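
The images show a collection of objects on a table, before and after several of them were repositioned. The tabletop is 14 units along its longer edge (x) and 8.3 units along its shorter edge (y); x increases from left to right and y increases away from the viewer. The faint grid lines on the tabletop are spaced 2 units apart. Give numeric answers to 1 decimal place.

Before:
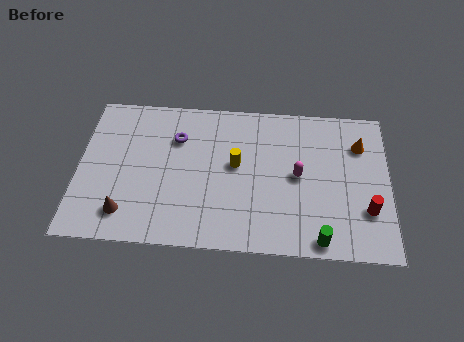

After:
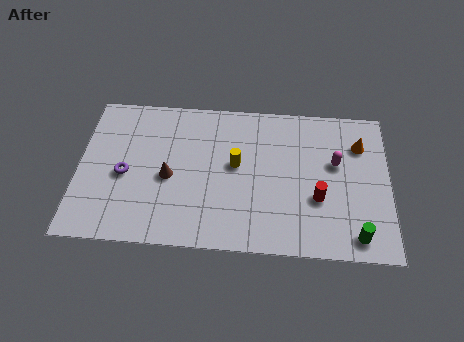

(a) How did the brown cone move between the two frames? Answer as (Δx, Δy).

(1.9, 2.1)

The brown cone started near (2.2, 1.6) and ended near (4.1, 3.7).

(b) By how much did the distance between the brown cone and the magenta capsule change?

-0.5

They were about 8.1 units apart before and 7.6 after — 0.5 units closer together.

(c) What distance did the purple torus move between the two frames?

3.2

The purple torus moved from about (4.4, 5.9) to (2.1, 3.7), a distance of √(2.3² + 2.2²) ≈ 3.2.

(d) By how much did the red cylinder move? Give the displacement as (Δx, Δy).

(-2.2, 0.5)

The red cylinder started near (13.0, 2.5) and ended near (10.8, 3.0).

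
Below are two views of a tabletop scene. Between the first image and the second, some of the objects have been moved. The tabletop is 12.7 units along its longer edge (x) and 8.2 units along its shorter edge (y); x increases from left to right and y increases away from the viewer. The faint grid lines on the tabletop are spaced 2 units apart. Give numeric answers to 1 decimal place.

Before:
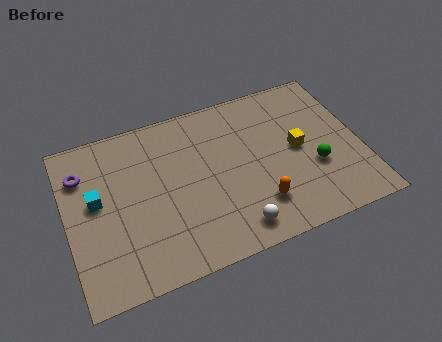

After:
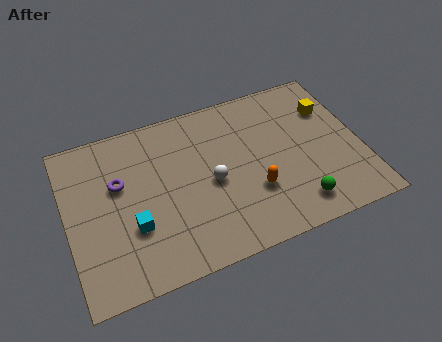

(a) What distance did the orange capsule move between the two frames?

0.7

The orange capsule was near (8.0, 2.0) before and (7.9, 2.7) after, so it travelled √(0.1² + 0.7²) ≈ 0.7 units.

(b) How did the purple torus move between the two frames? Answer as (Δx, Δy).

(1.5, -1.0)

From the two frames, the purple torus sits at roughly (0.8, 6.1) before and (2.3, 5.1) after.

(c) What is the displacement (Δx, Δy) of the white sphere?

(-0.7, 2.6)

From the two frames, the white sphere sits at roughly (6.9, 1.2) before and (6.2, 3.8) after.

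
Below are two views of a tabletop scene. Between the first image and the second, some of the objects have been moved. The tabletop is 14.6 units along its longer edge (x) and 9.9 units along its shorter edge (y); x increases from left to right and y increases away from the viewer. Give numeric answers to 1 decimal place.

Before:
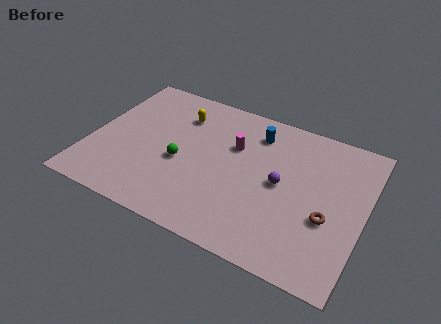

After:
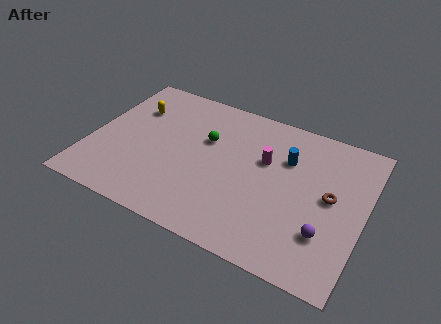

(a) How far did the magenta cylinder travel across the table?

1.7

The magenta cylinder was near (7.5, 6.5) before and (9.2, 6.2) after, so it travelled √(1.7² + 0.3²) ≈ 1.7 units.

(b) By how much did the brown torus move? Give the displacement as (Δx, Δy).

(0.0, 1.4)

The brown torus started near (12.8, 3.8) and ended near (12.8, 5.2).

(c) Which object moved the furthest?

the purple sphere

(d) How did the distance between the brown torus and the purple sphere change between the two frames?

-0.5

Before: roughly 2.9 units apart; after: 2.4. That's 0.5 units closer together.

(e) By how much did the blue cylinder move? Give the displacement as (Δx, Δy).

(1.8, -1.1)

From the two frames, the blue cylinder sits at roughly (8.5, 7.9) before and (10.3, 6.8) after.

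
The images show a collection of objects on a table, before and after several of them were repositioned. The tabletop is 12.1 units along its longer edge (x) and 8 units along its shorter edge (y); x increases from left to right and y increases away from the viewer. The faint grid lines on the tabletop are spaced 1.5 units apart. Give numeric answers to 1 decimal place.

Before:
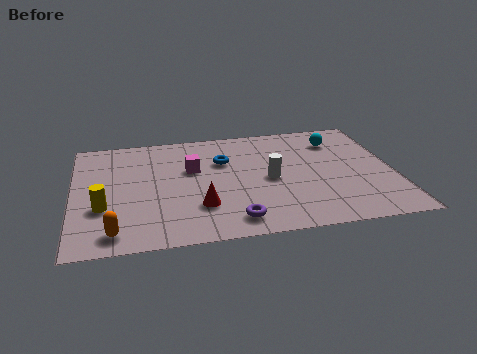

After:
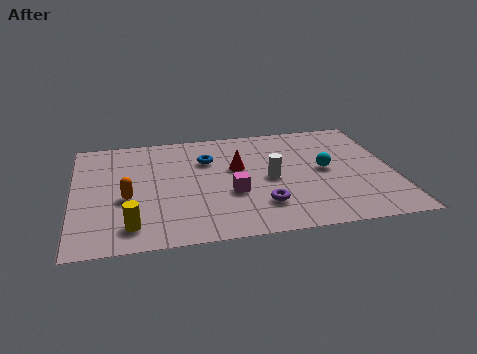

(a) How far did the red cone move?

2.9

From (4.7, 2.3) to (6.2, 4.8), the red cone covered √(1.5² + 2.5²) ≈ 2.9 units.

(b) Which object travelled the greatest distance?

the red cone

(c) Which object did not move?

the white cylinder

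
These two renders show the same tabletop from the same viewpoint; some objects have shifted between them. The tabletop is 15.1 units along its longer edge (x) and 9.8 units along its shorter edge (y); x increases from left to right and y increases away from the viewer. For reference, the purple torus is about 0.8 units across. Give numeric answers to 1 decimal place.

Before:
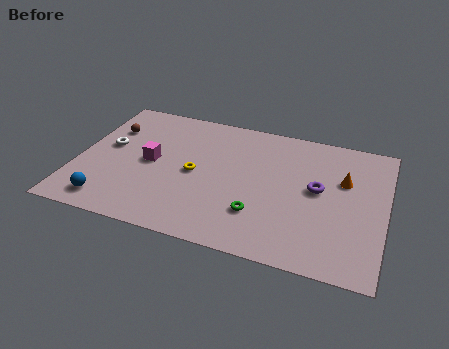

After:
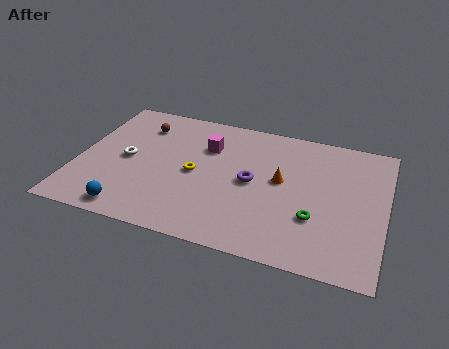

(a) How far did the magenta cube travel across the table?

3.3

From (3.6, 4.9) to (6.2, 6.9), the magenta cube covered √(2.6² + 2.0²) ≈ 3.3 units.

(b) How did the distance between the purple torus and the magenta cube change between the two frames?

-5.1

They were about 8.2 units apart before and 3.1 after — 5.1 units closer together.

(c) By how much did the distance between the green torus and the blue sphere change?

+1.7

Before: roughly 7.3 units apart; after: 9.0. That's 1.7 units further apart.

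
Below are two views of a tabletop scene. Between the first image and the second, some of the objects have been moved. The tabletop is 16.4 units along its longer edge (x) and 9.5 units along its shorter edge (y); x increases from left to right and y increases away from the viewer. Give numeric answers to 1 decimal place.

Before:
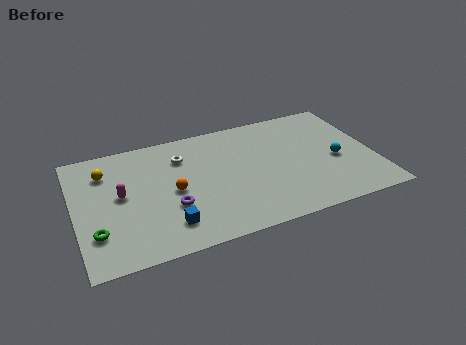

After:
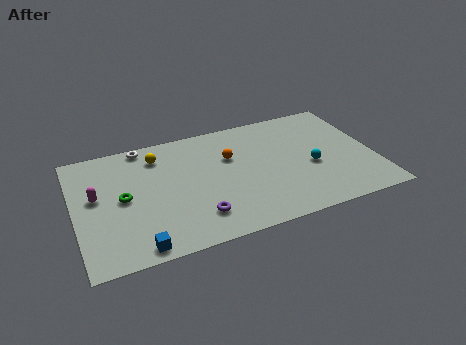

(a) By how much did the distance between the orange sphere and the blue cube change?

+5.1

Before: roughly 2.5 units apart; after: 7.6. That's 5.1 units further apart.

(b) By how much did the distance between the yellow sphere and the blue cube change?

+0.9

They were about 6.0 units apart before and 6.9 after — 0.9 units further apart.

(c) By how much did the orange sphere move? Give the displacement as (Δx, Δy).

(3.3, 1.7)

From the two frames, the orange sphere sits at roughly (5.3, 4.5) before and (8.6, 6.2) after.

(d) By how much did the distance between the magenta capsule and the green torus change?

-1.4

Before: roughly 2.9 units apart; after: 1.5. That's 1.4 units closer together.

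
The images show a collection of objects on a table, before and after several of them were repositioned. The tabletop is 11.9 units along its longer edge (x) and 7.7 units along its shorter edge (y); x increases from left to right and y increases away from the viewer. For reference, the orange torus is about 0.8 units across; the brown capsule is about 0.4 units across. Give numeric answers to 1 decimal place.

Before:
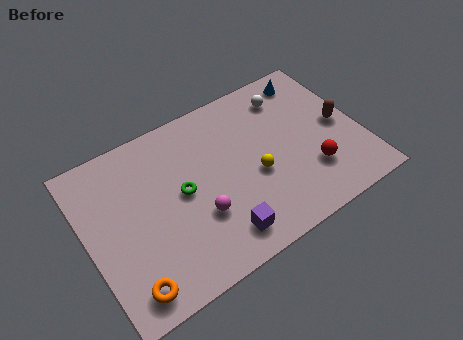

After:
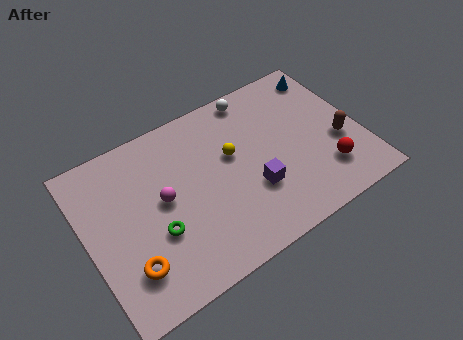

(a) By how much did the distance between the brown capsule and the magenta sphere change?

+1.1

They were about 6.6 units apart before and 7.7 after — 1.1 units further apart.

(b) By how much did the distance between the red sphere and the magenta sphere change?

+2.2

Before: roughly 4.9 units apart; after: 7.1. That's 2.2 units further apart.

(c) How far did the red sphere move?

0.7

The red sphere was near (9.5, 2.2) before and (10.1, 1.9) after, so it travelled √(0.6² + 0.3²) ≈ 0.7 units.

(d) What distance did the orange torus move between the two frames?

0.8

The orange torus was near (1.3, 1.1) before and (1.5, 1.9) after, so it travelled √(0.2² + 0.8²) ≈ 0.8 units.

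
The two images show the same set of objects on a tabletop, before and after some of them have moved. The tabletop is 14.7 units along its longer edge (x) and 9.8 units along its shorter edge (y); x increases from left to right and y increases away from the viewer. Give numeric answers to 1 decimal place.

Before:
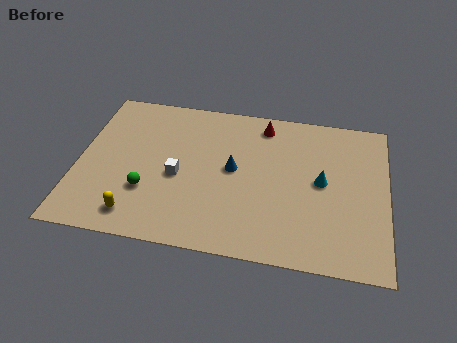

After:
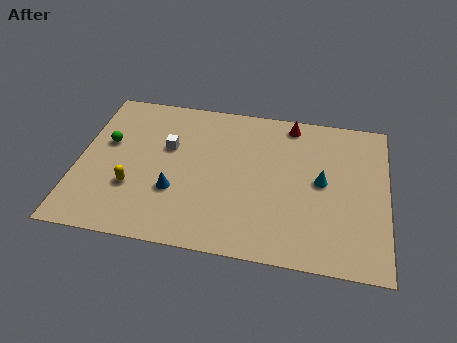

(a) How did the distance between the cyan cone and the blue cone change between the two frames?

+2.9

The distance was about 4.2 in the first image and 7.1 in the second, so they moved 2.9 units further apart.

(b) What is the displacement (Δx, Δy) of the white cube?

(-0.6, 1.8)

The white cube was at about (4.8, 4.3) and moved to about (4.2, 6.1).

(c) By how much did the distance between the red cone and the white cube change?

+0.7

The distance was about 5.7 in the first image and 6.4 in the second, so they moved 0.7 units further apart.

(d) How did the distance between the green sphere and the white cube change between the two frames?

+1.1

Before: roughly 1.8 units apart; after: 2.9. That's 1.1 units further apart.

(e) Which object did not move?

the cyan cone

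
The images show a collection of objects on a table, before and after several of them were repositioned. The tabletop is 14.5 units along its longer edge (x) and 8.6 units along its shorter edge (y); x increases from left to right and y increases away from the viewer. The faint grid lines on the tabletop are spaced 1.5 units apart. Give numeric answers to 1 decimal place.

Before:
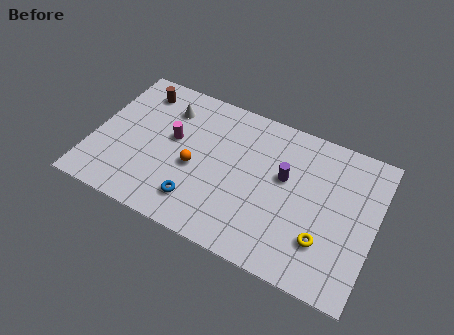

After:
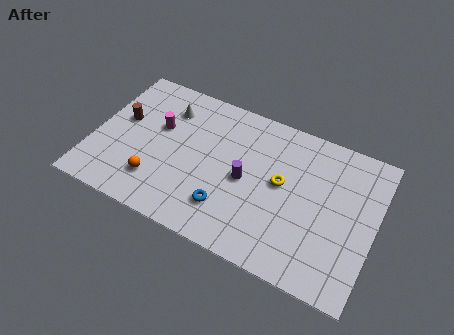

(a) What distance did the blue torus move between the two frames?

1.5

The blue torus moved from about (5.7, 1.8) to (7.2, 2.1), a distance of √(1.5² + 0.3²) ≈ 1.5.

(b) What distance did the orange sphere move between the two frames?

2.4

The orange sphere moved from about (5.3, 3.7) to (3.5, 2.1), a distance of √(1.8² + 1.6²) ≈ 2.4.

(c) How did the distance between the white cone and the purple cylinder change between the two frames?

-1.4

They were about 6.5 units apart before and 5.1 after — 1.4 units closer together.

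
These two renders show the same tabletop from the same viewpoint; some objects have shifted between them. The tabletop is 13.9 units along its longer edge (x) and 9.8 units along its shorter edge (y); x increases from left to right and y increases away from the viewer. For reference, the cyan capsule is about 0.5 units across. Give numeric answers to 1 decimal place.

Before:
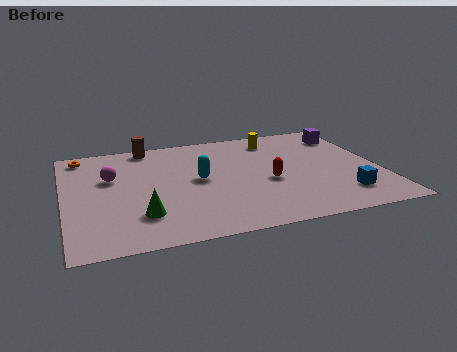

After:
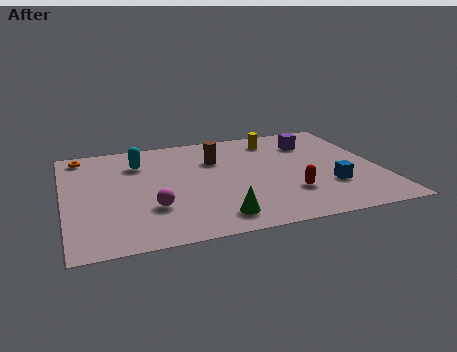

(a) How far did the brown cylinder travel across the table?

3.6

The brown cylinder was near (3.9, 8.9) before and (6.8, 6.8) after, so it travelled √(2.9² + 2.1²) ≈ 3.6 units.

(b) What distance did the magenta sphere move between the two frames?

3.6

From (2.1, 6.2) to (3.7, 3.0), the magenta sphere covered √(1.6² + 3.2²) ≈ 3.6 units.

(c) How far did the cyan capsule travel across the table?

3.3

The cyan capsule was near (5.9, 5.1) before and (3.4, 7.3) after, so it travelled √(2.5² + 2.2²) ≈ 3.3 units.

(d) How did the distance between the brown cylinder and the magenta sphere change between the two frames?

+1.7

Before: roughly 3.2 units apart; after: 4.9. That's 1.7 units further apart.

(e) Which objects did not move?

the yellow cylinder and the orange torus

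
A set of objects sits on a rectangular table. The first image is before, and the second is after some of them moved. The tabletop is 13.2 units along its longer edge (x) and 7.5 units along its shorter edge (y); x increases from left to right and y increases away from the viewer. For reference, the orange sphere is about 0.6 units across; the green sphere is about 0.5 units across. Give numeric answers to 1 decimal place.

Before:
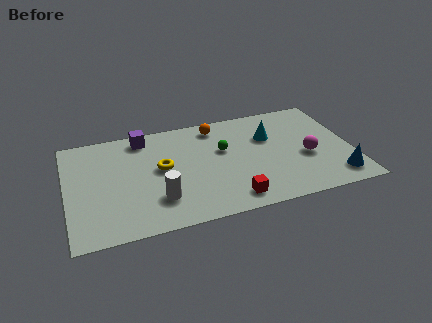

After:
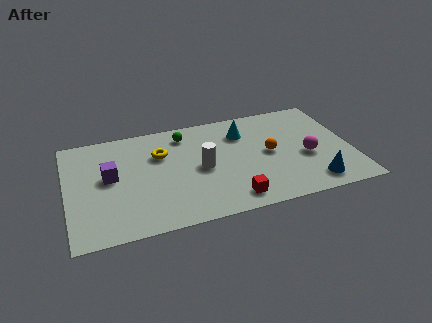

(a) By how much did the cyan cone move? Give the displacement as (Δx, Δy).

(-1.2, 0.6)

The cyan cone was at about (9.5, 5.0) and moved to about (8.3, 5.6).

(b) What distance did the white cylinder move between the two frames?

2.6

The white cylinder moved from about (4.1, 2.0) to (6.2, 3.6), a distance of √(2.1² + 1.6²) ≈ 2.6.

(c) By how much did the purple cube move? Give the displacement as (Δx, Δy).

(-1.7, -2.4)

The purple cube started near (3.7, 6.5) and ended near (2.0, 4.1).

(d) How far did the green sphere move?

2.3

The green sphere was near (7.3, 4.6) before and (5.6, 6.2) after, so it travelled √(1.7² + 1.6²) ≈ 2.3 units.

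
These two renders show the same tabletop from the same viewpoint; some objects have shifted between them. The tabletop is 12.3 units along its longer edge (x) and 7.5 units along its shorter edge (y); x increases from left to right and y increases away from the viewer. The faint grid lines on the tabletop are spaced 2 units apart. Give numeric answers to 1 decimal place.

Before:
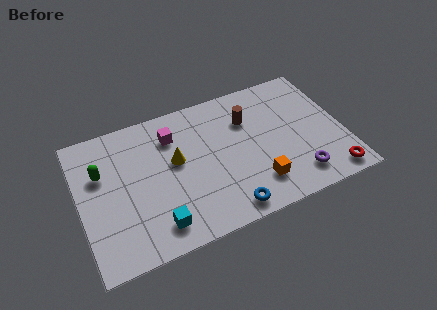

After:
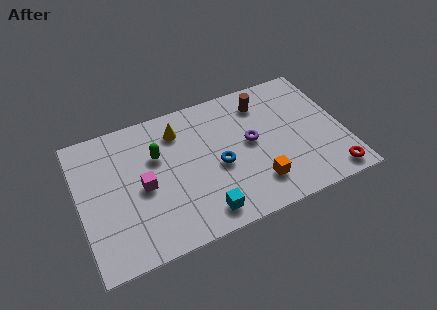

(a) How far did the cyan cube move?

2.1

From (3.3, 1.3) to (5.4, 1.1), the cyan cube covered √(2.1² + 0.2²) ≈ 2.1 units.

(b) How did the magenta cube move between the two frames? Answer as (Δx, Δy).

(-1.6, -2.2)

The magenta cube started near (4.5, 5.7) and ended near (2.9, 3.5).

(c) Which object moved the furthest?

the purple torus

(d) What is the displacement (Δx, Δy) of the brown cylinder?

(0.8, 0.7)

From the two frames, the brown cylinder sits at roughly (8.0, 5.3) before and (8.8, 6.0) after.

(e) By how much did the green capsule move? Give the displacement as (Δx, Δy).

(2.6, 0.0)

The green capsule was at about (1.1, 4.9) and moved to about (3.7, 4.9).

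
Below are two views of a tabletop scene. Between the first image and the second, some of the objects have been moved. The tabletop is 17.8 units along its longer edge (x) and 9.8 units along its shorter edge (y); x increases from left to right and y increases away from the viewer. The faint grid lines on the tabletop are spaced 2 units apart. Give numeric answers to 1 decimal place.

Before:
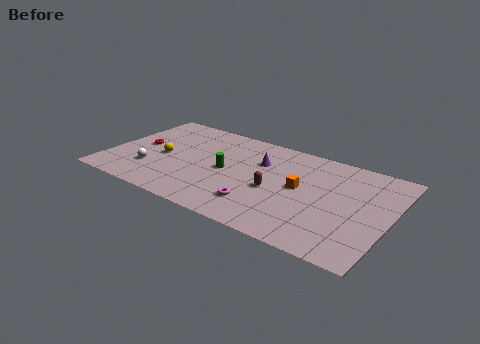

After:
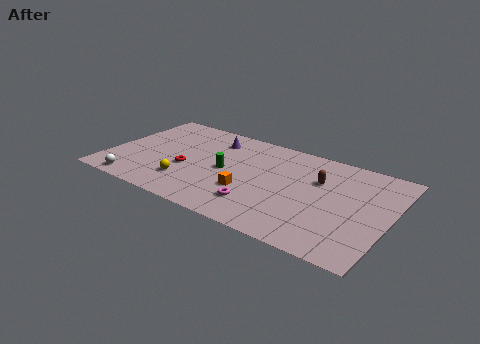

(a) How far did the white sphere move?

1.9

From (2.9, 2.8) to (2.2, 1.0), the white sphere covered √(0.7² + 1.8²) ≈ 1.9 units.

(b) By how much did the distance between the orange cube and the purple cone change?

+2.2

The distance was about 3.2 in the first image and 5.4 in the second, so they moved 2.2 units further apart.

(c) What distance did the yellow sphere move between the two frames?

2.8

From (3.4, 4.5) to (5.3, 2.5), the yellow sphere covered √(1.9² + 2.0²) ≈ 2.8 units.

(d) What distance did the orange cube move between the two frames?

3.6

The orange cube was near (12.2, 5.2) before and (9.2, 3.3) after, so it travelled √(3.0² + 1.9²) ≈ 3.6 units.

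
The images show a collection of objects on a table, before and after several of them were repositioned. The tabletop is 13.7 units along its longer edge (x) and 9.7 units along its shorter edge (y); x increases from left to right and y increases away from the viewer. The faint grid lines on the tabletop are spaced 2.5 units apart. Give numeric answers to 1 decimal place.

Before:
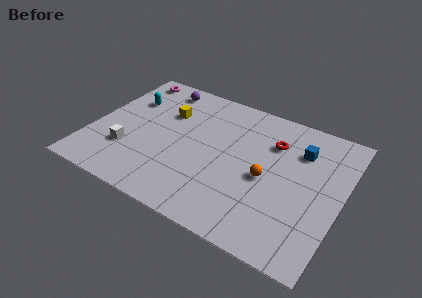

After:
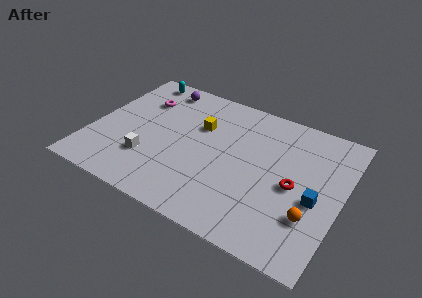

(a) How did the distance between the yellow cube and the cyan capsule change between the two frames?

+2.3

They were about 2.2 units apart before and 4.5 after — 2.3 units further apart.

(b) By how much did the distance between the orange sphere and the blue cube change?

-1.9

The distance was about 3.1 in the first image and 1.2 in the second, so they moved 1.9 units closer together.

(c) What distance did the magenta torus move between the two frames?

1.9

The magenta torus was near (1.3, 8.6) before and (2.3, 7.0) after, so it travelled √(1.0² + 1.6²) ≈ 1.9 units.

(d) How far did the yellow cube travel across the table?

1.9

The yellow cube moved from about (3.8, 6.6) to (5.7, 6.4), a distance of √(1.9² + 0.2²) ≈ 1.9.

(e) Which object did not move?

the purple sphere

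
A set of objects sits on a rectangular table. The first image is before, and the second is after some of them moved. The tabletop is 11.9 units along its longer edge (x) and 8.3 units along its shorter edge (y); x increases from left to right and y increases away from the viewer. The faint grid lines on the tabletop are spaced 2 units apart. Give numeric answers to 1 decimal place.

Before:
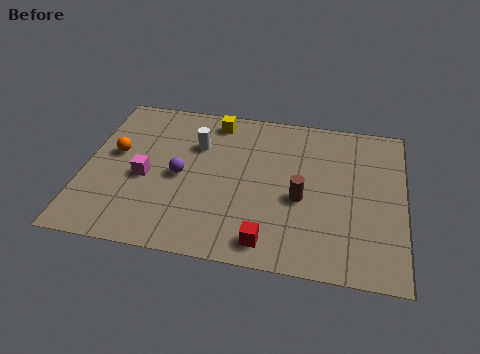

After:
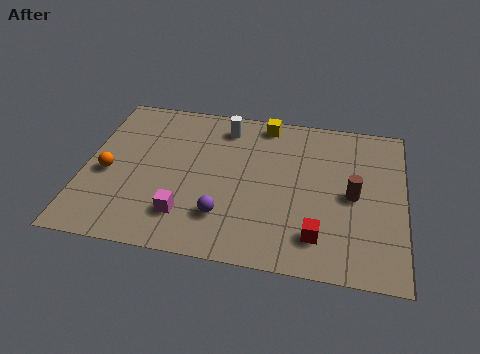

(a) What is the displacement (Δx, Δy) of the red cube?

(1.8, 0.6)

From the two frames, the red cube sits at roughly (7.0, 1.1) before and (8.8, 1.7) after.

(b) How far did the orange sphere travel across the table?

1.1

From (1.1, 4.7) to (0.9, 3.6), the orange sphere covered √(0.2² + 1.1²) ≈ 1.1 units.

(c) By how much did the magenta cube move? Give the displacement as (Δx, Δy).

(1.6, -1.7)

The magenta cube started near (2.3, 3.6) and ended near (3.9, 1.9).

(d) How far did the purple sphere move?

2.5

The purple sphere was near (3.6, 3.9) before and (5.3, 2.1) after, so it travelled √(1.7² + 1.8²) ≈ 2.5 units.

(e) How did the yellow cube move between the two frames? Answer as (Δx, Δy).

(1.9, 0.2)

From the two frames, the yellow cube sits at roughly (4.7, 7.2) before and (6.6, 7.4) after.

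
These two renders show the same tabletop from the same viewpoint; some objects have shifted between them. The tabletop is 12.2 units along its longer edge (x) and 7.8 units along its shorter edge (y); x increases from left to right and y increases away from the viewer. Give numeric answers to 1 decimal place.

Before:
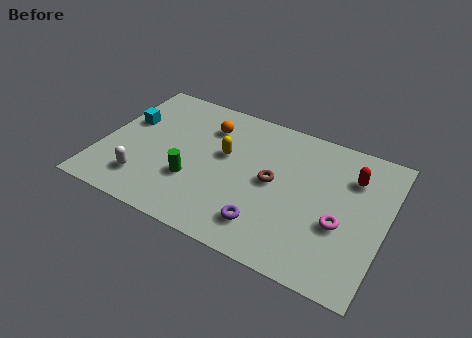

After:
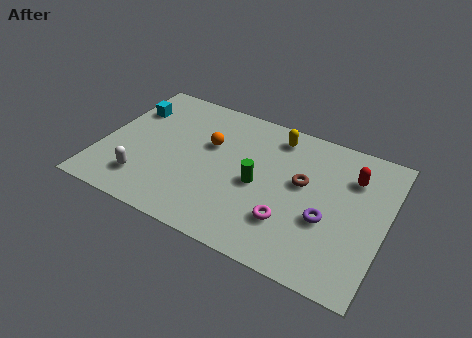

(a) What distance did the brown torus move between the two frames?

1.3

From (7.4, 4.0) to (8.6, 4.5), the brown torus covered √(1.2² + 0.5²) ≈ 1.3 units.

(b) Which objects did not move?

the white capsule and the red capsule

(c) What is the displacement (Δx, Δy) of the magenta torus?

(-2.1, -0.8)

The magenta torus was at about (10.4, 3.0) and moved to about (8.3, 2.2).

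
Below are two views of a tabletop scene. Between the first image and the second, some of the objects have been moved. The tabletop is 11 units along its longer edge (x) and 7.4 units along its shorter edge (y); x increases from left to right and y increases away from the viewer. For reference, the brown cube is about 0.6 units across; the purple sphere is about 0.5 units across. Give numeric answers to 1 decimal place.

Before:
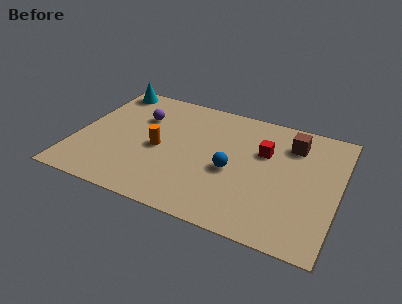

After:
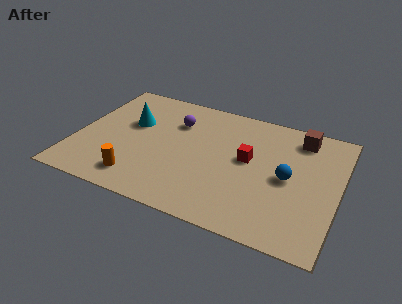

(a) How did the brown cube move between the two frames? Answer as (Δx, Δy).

(0.3, 0.5)

From the two frames, the brown cube sits at roughly (8.9, 5.7) before and (9.2, 6.2) after.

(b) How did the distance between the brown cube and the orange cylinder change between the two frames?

+2.1

Before: roughly 5.9 units apart; after: 8.0. That's 2.1 units further apart.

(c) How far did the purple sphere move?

1.5

From (2.5, 5.1) to (4.0, 5.3), the purple sphere covered √(1.5² + 0.2²) ≈ 1.5 units.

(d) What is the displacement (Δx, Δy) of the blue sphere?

(2.3, 0.4)

The blue sphere started near (6.6, 3.2) and ended near (8.9, 3.6).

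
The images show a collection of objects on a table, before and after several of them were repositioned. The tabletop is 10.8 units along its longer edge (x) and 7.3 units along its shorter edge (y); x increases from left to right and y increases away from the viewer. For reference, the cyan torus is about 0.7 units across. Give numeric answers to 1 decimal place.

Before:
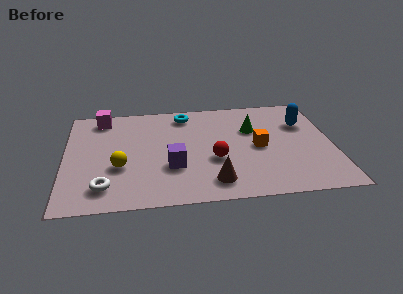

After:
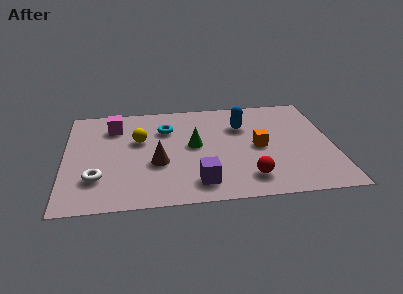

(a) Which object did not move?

the orange cube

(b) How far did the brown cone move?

2.7

The brown cone moved from about (5.9, 1.3) to (3.7, 2.8), a distance of √(2.2² + 1.5²) ≈ 2.7.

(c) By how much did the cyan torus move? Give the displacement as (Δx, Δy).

(-0.8, -1.0)

The cyan torus started near (4.9, 6.2) and ended near (4.1, 5.2).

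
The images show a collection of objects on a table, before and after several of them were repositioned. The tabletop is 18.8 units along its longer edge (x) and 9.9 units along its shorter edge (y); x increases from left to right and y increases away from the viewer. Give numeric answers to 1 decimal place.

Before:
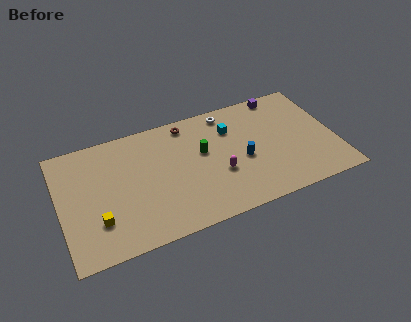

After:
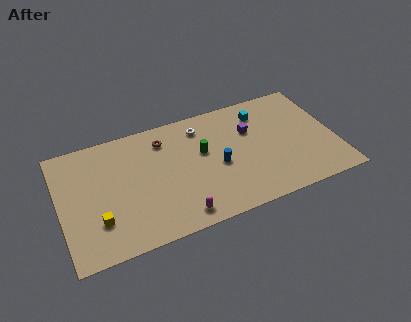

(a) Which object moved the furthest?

the magenta capsule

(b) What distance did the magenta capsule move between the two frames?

3.8

The magenta capsule was near (10.7, 3.7) before and (7.7, 1.3) after, so it travelled √(3.0² + 2.4²) ≈ 3.8 units.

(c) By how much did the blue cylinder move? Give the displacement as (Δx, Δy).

(-1.7, 0.1)

The blue cylinder was at about (12.4, 4.3) and moved to about (10.7, 4.4).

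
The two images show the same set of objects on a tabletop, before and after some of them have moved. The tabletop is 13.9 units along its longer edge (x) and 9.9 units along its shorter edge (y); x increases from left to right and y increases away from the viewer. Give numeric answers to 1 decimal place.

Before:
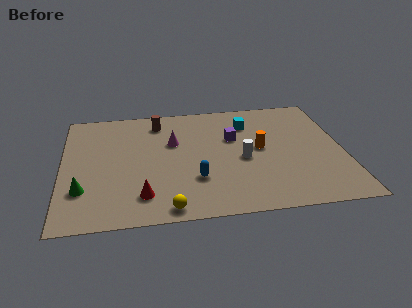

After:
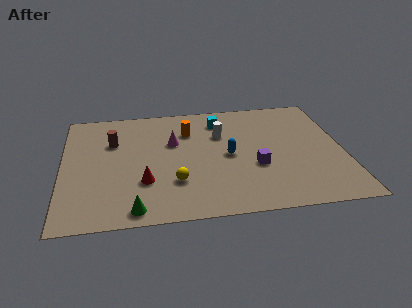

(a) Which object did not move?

the magenta cone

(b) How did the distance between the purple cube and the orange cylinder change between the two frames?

+3.0

They were about 1.7 units apart before and 4.7 after — 3.0 units further apart.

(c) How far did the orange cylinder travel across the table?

4.0

From (9.8, 5.2) to (6.3, 7.2), the orange cylinder covered √(3.5² + 2.0²) ≈ 4.0 units.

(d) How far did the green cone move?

3.1

The green cone moved from about (1.0, 2.8) to (3.5, 1.0), a distance of √(2.5² + 1.8²) ≈ 3.1.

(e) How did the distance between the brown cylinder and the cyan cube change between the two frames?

+1.0

The distance was about 4.6 in the first image and 5.6 in the second, so they moved 1.0 units further apart.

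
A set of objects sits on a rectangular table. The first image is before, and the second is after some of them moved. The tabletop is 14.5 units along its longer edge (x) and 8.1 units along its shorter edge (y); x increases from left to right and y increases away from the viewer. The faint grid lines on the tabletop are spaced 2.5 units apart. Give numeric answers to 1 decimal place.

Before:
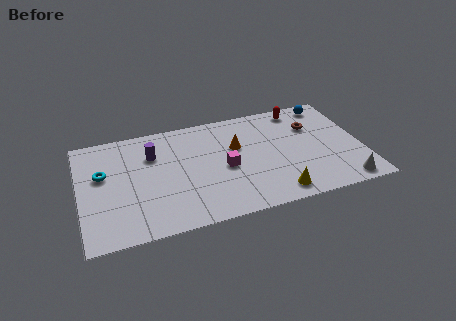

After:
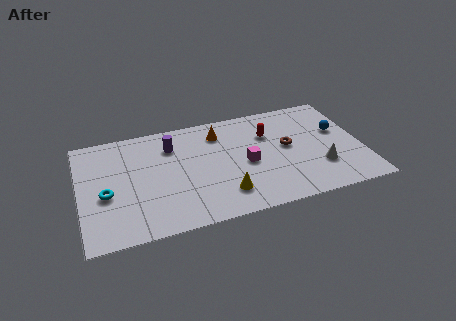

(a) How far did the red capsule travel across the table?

2.3

The red capsule was near (11.6, 7.1) before and (9.8, 5.6) after, so it travelled √(1.8² + 1.5²) ≈ 2.3 units.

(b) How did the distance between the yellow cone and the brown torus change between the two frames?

-0.7

The distance was about 5.1 in the first image and 4.4 in the second, so they moved 0.7 units closer together.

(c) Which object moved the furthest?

the yellow cone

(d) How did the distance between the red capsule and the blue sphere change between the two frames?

+2.2

The distance was about 1.5 in the first image and 3.7 in the second, so they moved 2.2 units further apart.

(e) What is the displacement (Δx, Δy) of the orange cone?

(-0.8, 1.3)

From the two frames, the orange cone sits at roughly (8.1, 5.1) before and (7.3, 6.4) after.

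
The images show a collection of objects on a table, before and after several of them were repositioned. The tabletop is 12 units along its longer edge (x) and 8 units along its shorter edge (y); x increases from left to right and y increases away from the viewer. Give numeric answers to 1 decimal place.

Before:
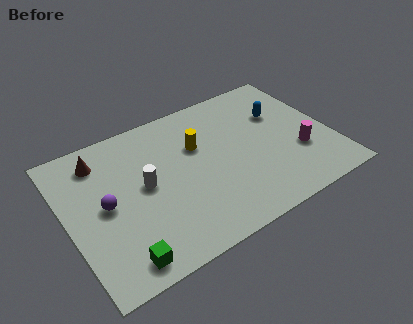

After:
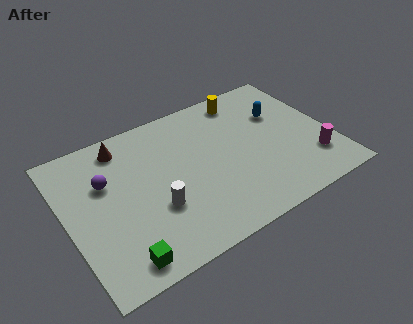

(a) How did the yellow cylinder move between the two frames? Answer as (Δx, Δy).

(2.5, 1.7)

From the two frames, the yellow cylinder sits at roughly (6.1, 5.2) before and (8.6, 6.9) after.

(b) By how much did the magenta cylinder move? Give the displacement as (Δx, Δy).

(0.5, -0.7)

From the two frames, the magenta cylinder sits at roughly (10.4, 2.7) before and (10.9, 2.0) after.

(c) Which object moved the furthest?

the yellow cylinder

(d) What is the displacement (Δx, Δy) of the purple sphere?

(0.2, 1.2)

The purple sphere was at about (1.7, 4.0) and moved to about (1.9, 5.2).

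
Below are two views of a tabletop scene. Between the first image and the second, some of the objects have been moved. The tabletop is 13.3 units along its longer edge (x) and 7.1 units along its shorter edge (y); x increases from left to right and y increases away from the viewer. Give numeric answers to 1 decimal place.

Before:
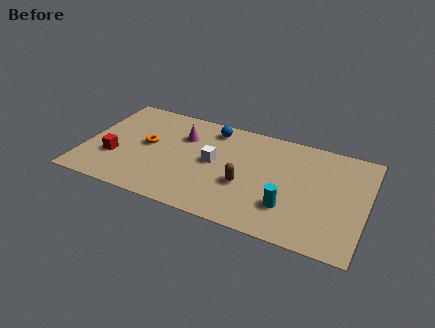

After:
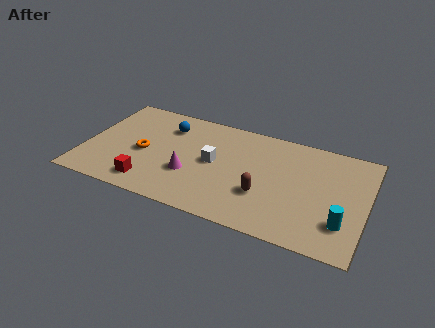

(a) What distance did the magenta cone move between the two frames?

2.6

From (4.5, 5.0) to (5.1, 2.5), the magenta cone covered √(0.6² + 2.5²) ≈ 2.6 units.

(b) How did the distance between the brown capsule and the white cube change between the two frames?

+0.9

They were about 1.9 units apart before and 2.8 after — 0.9 units further apart.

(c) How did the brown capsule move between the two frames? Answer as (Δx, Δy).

(0.9, -0.3)

The brown capsule started near (7.7, 2.7) and ended near (8.6, 2.4).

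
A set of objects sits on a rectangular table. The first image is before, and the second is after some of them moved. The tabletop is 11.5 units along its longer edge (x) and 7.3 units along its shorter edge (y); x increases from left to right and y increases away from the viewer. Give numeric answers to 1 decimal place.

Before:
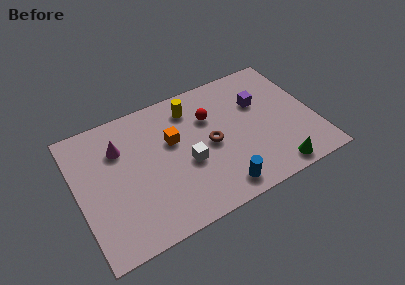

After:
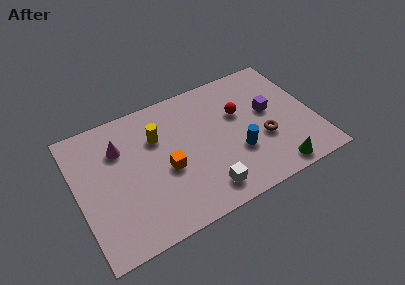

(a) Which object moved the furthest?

the brown torus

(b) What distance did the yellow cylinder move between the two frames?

2.0

The yellow cylinder moved from about (5.8, 5.9) to (4.0, 5.0), a distance of √(1.8² + 0.9²) ≈ 2.0.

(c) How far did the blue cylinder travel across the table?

1.9

The blue cylinder moved from about (6.5, 1.0) to (7.6, 2.5), a distance of √(1.1² + 1.5²) ≈ 1.9.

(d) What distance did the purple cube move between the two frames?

0.8

From (9.0, 4.8) to (9.4, 4.1), the purple cube covered √(0.4² + 0.7²) ≈ 0.8 units.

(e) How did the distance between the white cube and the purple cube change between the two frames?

+0.4

The distance was about 4.2 in the first image and 4.6 in the second, so they moved 0.4 units further apart.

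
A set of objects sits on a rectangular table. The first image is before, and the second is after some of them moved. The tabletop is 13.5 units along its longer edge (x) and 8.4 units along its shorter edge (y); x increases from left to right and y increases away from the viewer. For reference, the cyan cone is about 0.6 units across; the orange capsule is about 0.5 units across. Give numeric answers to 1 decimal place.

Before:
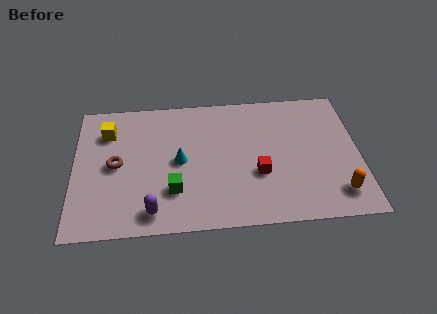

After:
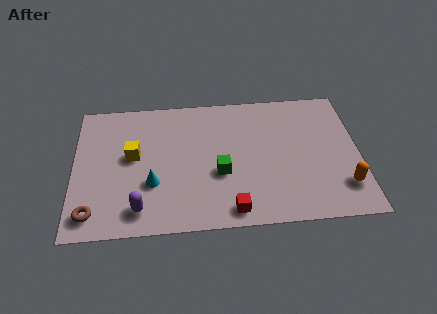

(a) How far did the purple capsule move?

0.6

The purple capsule moved from about (3.7, 1.2) to (3.1, 1.4), a distance of √(0.6² + 0.2²) ≈ 0.6.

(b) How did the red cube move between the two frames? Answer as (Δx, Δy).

(-1.3, -2.1)

From the two frames, the red cube sits at roughly (8.7, 3.1) before and (7.4, 1.0) after.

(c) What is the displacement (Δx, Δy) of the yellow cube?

(1.2, -1.6)

From the two frames, the yellow cube sits at roughly (1.6, 6.3) before and (2.8, 4.7) after.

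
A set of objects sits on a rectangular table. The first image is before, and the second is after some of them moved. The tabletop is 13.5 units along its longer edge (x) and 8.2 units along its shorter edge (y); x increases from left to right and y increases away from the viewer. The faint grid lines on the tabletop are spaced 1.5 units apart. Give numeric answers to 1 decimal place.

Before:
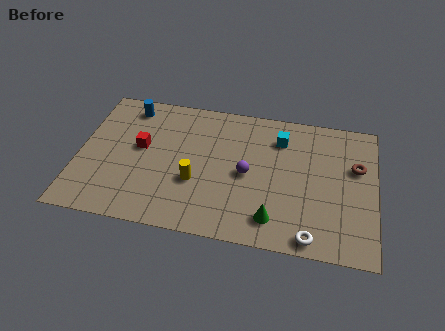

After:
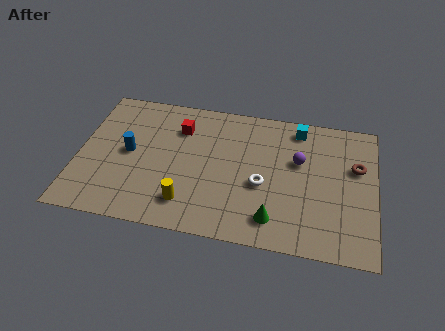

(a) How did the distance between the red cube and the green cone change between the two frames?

-0.5

They were about 6.9 units apart before and 6.4 after — 0.5 units closer together.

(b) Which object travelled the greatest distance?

the white torus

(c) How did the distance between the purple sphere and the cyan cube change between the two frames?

-0.8

The distance was about 2.8 in the first image and 2.0 in the second, so they moved 0.8 units closer together.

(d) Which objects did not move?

the green cone and the brown torus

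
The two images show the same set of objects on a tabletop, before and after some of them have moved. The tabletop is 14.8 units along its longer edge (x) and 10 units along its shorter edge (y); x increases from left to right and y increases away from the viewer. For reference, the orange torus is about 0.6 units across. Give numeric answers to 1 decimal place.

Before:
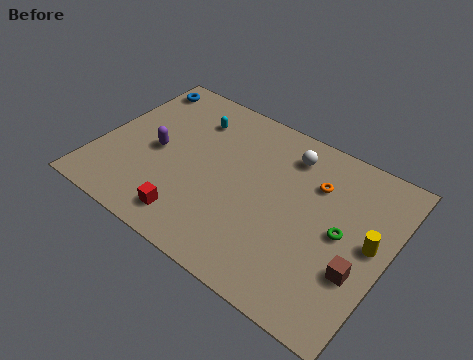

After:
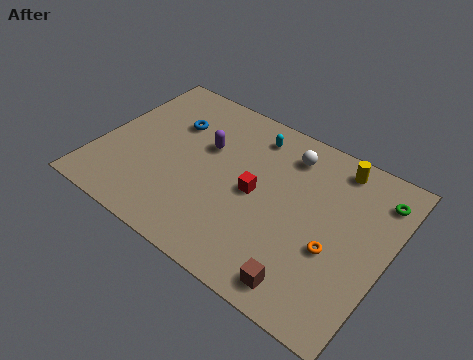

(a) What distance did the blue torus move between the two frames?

2.9

The blue torus was near (1.0, 8.6) before and (3.3, 6.9) after, so it travelled √(2.3² + 1.7²) ≈ 2.9 units.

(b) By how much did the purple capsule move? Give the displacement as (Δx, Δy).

(2.3, 1.6)

The purple capsule was at about (2.9, 4.7) and moved to about (5.2, 6.3).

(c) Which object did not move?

the white sphere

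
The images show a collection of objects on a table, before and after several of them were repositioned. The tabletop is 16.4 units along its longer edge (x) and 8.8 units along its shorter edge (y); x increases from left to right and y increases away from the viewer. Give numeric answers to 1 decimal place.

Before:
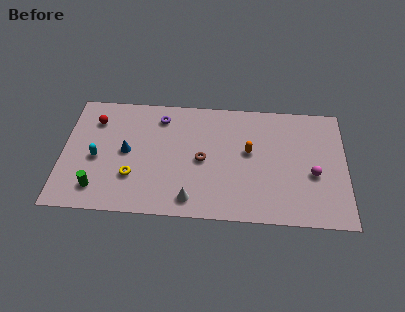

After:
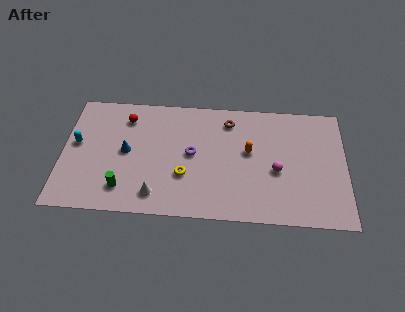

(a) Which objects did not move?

the blue cone and the orange capsule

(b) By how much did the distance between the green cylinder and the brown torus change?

+1.6

They were about 6.5 units apart before and 8.1 after — 1.6 units further apart.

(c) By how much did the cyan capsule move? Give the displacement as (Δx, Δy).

(-1.2, 1.0)

The cyan capsule was at about (2.0, 3.9) and moved to about (0.8, 4.9).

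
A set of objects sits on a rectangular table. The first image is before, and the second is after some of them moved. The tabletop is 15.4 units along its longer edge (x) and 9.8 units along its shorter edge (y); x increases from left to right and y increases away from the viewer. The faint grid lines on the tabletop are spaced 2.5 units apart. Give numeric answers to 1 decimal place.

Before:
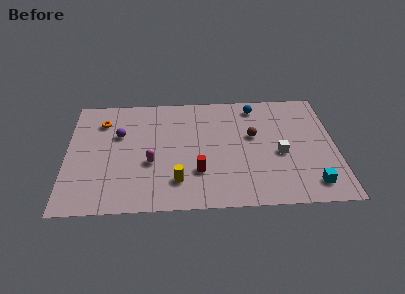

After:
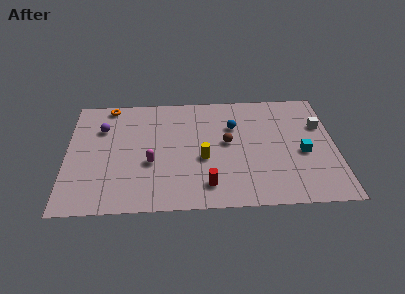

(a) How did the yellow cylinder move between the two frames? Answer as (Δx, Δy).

(1.5, 1.8)

From the two frames, the yellow cylinder sits at roughly (6.3, 2.2) before and (7.8, 4.0) after.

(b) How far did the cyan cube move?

2.6

The cyan cube was near (13.9, 1.6) before and (13.5, 4.2) after, so it travelled √(0.4² + 2.6²) ≈ 2.6 units.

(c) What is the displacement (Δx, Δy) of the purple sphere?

(-1.0, 0.6)

From the two frames, the purple sphere sits at roughly (3.0, 6.3) before and (2.0, 6.9) after.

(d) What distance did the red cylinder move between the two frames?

1.2

From (7.5, 2.9) to (8.0, 1.8), the red cylinder covered √(0.5² + 1.1²) ≈ 1.2 units.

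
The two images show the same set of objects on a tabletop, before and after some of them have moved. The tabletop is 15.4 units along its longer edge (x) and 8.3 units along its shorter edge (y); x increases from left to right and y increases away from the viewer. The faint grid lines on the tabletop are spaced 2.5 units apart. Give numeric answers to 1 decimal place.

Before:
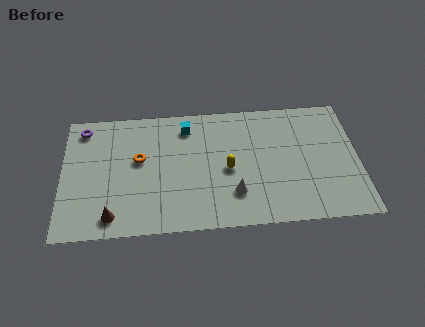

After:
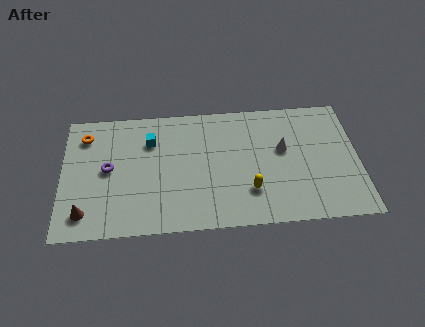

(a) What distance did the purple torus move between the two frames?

3.1

The purple torus moved from about (1.1, 7.1) to (2.4, 4.3), a distance of √(1.3² + 2.8²) ≈ 3.1.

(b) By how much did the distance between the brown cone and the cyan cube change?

-1.2

Before: roughly 6.8 units apart; after: 5.6. That's 1.2 units closer together.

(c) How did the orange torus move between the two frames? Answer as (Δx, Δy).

(-2.8, 1.8)

The orange torus was at about (4.0, 4.8) and moved to about (1.2, 6.6).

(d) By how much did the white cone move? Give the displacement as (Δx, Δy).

(2.6, 2.7)

The white cone started near (8.9, 2.2) and ended near (11.5, 4.9).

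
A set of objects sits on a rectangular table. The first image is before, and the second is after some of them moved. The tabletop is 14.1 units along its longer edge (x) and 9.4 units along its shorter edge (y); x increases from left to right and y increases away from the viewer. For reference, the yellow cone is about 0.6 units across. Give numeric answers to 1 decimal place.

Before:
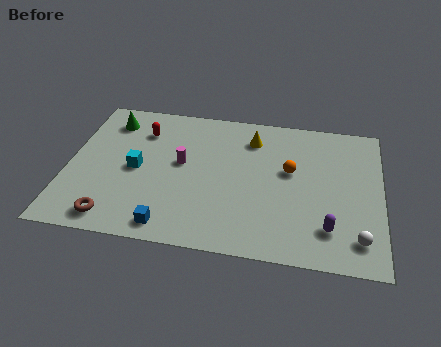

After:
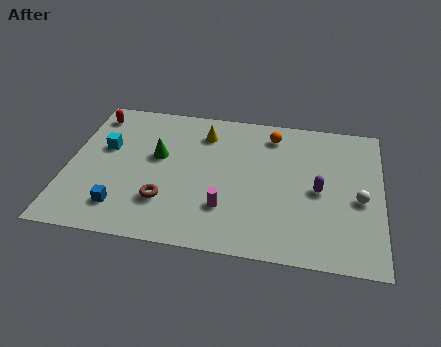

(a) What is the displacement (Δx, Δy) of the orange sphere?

(-0.9, 2.3)

From the two frames, the orange sphere sits at roughly (10.0, 5.5) before and (9.1, 7.8) after.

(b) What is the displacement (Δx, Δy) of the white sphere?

(0.0, 2.4)

The white sphere was at about (13.1, 1.7) and moved to about (13.1, 4.1).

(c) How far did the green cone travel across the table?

3.1

From (1.7, 7.6) to (4.0, 5.5), the green cone covered √(2.3² + 2.1²) ≈ 3.1 units.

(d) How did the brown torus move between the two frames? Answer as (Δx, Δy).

(2.2, 1.4)

The brown torus was at about (2.3, 1.2) and moved to about (4.5, 2.6).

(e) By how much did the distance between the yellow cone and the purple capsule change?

-0.3

They were about 6.4 units apart before and 6.1 after — 0.3 units closer together.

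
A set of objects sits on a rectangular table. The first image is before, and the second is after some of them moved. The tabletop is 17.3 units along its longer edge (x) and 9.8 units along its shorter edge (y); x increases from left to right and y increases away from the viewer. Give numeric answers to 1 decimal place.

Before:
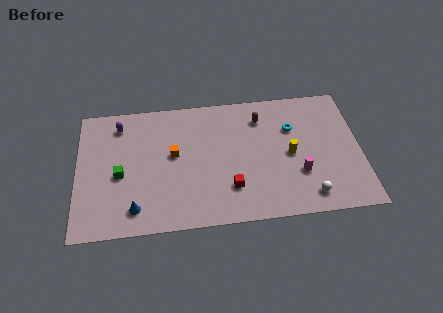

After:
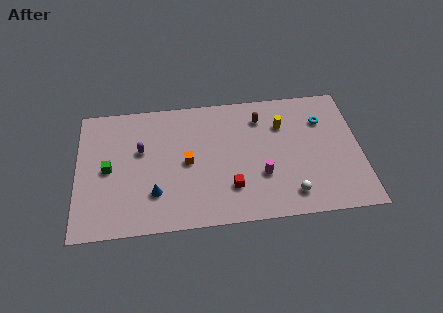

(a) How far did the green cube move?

0.9

From (2.6, 4.3) to (1.9, 4.8), the green cube covered √(0.7² + 0.5²) ≈ 0.9 units.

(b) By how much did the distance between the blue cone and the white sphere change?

-2.2

Before: roughly 10.5 units apart; after: 8.3. That's 2.2 units closer together.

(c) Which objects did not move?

the red cube and the brown capsule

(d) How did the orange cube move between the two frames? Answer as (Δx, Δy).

(0.8, -0.7)

The orange cube was at about (5.9, 5.5) and moved to about (6.7, 4.8).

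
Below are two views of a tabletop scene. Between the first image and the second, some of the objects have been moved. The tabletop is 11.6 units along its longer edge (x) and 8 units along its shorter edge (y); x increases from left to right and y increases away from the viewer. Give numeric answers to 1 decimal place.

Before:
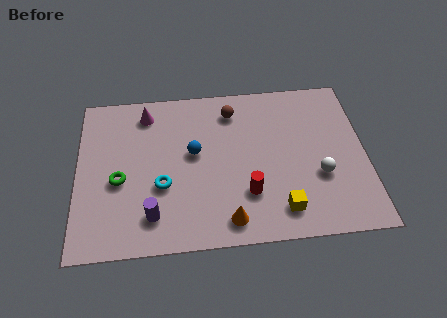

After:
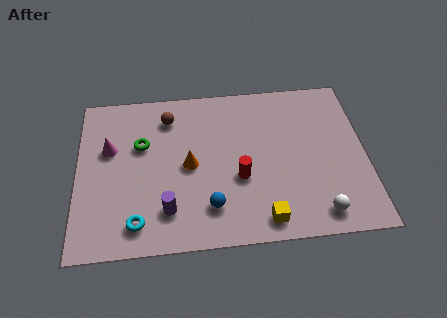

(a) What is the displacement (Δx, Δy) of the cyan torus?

(-1.0, -1.7)

From the two frames, the cyan torus sits at roughly (3.4, 3.0) before and (2.4, 1.3) after.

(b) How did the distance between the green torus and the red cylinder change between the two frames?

-0.8

They were about 5.2 units apart before and 4.4 after — 0.8 units closer together.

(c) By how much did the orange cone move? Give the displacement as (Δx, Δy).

(-1.5, 2.8)

From the two frames, the orange cone sits at roughly (6.0, 1.1) before and (4.5, 3.9) after.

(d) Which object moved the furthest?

the orange cone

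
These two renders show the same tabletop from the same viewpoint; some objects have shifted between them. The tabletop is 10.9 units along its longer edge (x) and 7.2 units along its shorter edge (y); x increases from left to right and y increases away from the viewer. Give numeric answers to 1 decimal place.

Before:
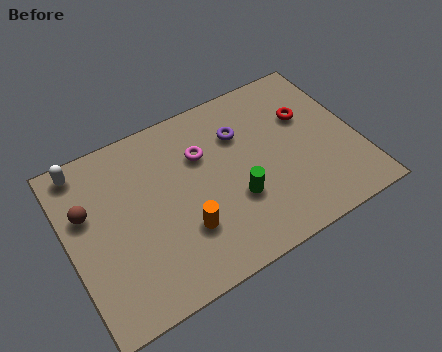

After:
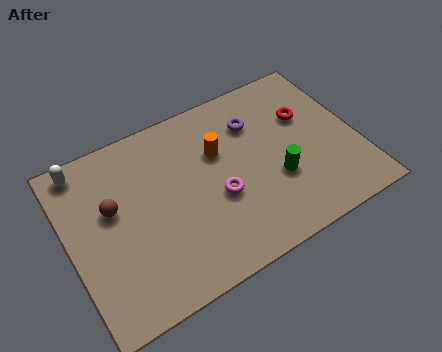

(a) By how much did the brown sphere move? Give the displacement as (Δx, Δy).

(0.9, -0.3)

The brown sphere started near (0.8, 4.6) and ended near (1.7, 4.3).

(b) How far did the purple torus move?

0.6

The purple torus was near (6.7, 5.1) before and (7.3, 5.3) after, so it travelled √(0.6² + 0.2²) ≈ 0.6 units.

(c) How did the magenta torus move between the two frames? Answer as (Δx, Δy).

(0.3, -2.0)

The magenta torus was at about (5.2, 4.9) and moved to about (5.5, 2.9).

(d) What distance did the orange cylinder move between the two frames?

3.0

The orange cylinder moved from about (4.1, 2.2) to (5.8, 4.7), a distance of √(1.7² + 2.5²) ≈ 3.0.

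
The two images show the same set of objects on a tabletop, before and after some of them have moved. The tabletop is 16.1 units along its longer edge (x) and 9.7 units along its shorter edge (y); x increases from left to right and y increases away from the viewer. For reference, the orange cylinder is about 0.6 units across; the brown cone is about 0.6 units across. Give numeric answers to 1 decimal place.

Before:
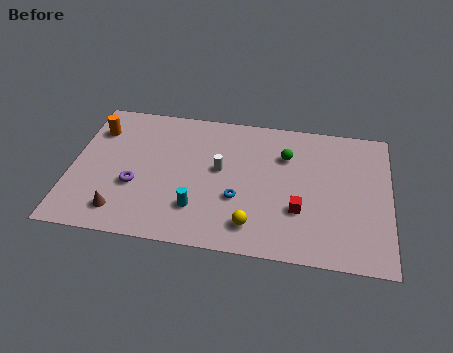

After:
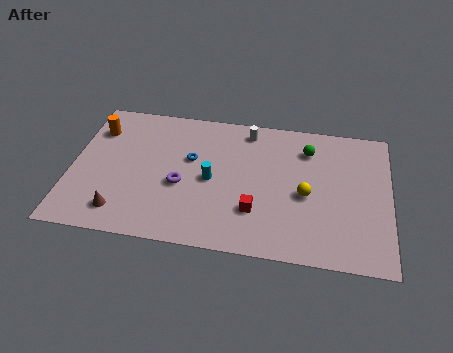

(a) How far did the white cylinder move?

3.3

The white cylinder was near (7.5, 5.4) before and (8.8, 8.4) after, so it travelled √(1.3² + 3.0²) ≈ 3.3 units.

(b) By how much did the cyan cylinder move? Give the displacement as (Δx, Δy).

(0.6, 2.1)

The cyan cylinder was at about (6.5, 2.5) and moved to about (7.1, 4.6).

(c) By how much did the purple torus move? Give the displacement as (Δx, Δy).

(2.3, 0.4)

The purple torus was at about (3.3, 3.6) and moved to about (5.6, 4.0).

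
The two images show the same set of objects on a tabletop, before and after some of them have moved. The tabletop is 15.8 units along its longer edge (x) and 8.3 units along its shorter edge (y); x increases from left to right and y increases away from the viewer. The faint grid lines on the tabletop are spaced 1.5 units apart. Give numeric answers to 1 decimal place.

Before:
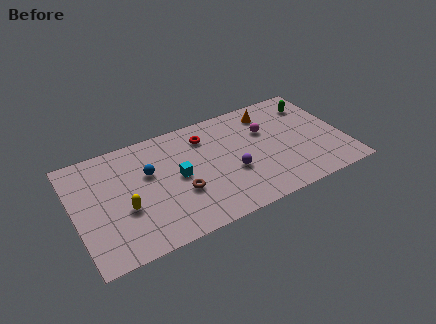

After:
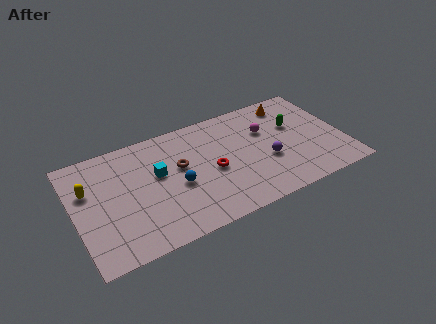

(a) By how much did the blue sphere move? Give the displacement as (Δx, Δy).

(1.5, -1.6)

The blue sphere started near (4.4, 5.2) and ended near (5.9, 3.6).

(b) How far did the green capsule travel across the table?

1.8

From (14.4, 6.5) to (13.1, 5.2), the green capsule covered √(1.3² + 1.3²) ≈ 1.8 units.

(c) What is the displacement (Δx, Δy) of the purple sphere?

(2.1, 0.0)

The purple sphere started near (9.1, 3.2) and ended near (11.2, 3.2).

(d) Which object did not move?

the magenta sphere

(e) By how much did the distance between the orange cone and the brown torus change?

+0.3

They were about 6.9 units apart before and 7.2 after — 0.3 units further apart.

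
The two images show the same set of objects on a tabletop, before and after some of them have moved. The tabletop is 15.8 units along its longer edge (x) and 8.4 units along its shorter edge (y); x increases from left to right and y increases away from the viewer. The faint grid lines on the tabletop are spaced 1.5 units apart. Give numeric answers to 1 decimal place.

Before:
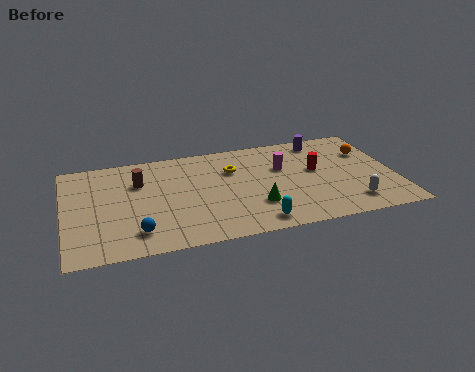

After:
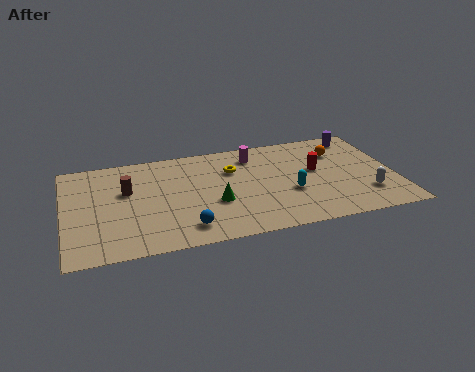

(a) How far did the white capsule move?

1.0

From (13.5, 1.6) to (14.3, 2.2), the white capsule covered √(0.8² + 0.6²) ≈ 1.0 units.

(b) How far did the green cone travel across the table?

2.0

The green cone moved from about (9.0, 2.5) to (7.1, 3.2), a distance of √(1.9² + 0.7²) ≈ 2.0.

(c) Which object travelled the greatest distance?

the cyan capsule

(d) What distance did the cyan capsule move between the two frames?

2.8

From (8.9, 1.1) to (10.7, 3.2), the cyan capsule covered √(1.8² + 2.1²) ≈ 2.8 units.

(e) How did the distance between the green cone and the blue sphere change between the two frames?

-3.5

The distance was about 5.8 in the first image and 2.3 in the second, so they moved 3.5 units closer together.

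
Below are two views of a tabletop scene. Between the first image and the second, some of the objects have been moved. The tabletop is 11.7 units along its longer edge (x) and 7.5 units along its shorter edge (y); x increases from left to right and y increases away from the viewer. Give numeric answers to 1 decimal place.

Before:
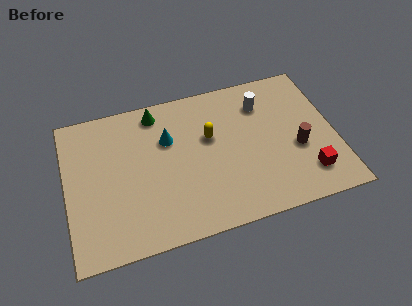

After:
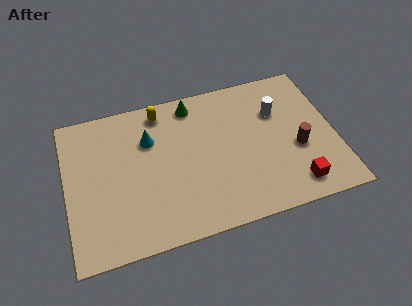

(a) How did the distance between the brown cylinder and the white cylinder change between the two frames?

-0.8

Before: roughly 3.0 units apart; after: 2.2. That's 0.8 units closer together.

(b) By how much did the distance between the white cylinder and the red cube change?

-0.5

The distance was about 4.4 in the first image and 3.9 in the second, so they moved 0.5 units closer together.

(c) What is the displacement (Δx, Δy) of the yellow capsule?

(-2.0, 1.9)

The yellow capsule was at about (6.3, 4.6) and moved to about (4.3, 6.5).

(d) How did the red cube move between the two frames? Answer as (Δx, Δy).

(-0.6, -0.4)

From the two frames, the red cube sits at roughly (10.3, 1.6) before and (9.7, 1.2) after.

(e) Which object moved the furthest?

the yellow capsule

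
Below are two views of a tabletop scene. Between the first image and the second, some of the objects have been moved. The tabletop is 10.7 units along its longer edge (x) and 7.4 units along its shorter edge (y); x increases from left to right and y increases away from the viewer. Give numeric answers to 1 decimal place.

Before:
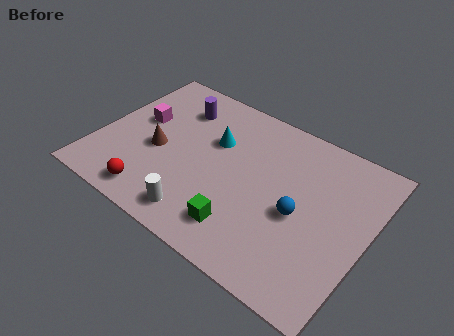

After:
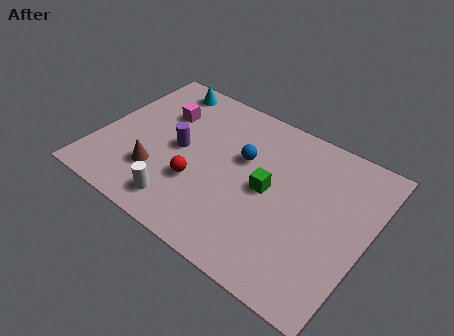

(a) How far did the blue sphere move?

2.8

The blue sphere was near (8.1, 3.3) before and (5.6, 4.6) after, so it travelled √(2.5² + 1.3²) ≈ 2.8 units.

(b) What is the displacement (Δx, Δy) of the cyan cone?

(-2.5, 1.7)

The cyan cone was at about (4.4, 4.8) and moved to about (1.9, 6.5).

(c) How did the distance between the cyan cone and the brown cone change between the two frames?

+1.9

They were about 2.6 units apart before and 4.5 after — 1.9 units further apart.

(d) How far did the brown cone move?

1.1

The brown cone moved from about (2.4, 3.2) to (2.6, 2.1), a distance of √(0.2² + 1.1²) ≈ 1.1.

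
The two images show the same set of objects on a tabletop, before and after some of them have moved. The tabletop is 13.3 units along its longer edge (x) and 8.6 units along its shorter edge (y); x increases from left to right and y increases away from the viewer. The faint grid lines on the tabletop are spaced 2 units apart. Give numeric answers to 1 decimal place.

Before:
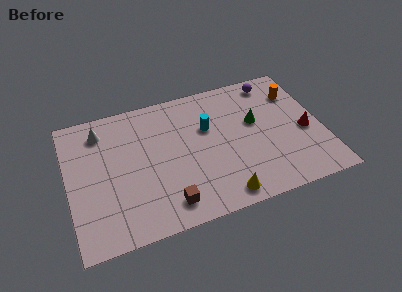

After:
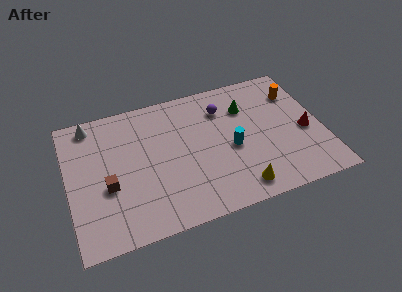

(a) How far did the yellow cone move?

0.9

From (7.7, 1.0) to (8.6, 1.2), the yellow cone covered √(0.9² + 0.2²) ≈ 0.9 units.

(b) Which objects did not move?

the orange cylinder and the red cone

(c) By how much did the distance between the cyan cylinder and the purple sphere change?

-1.5

Before: roughly 4.2 units apart; after: 2.7. That's 1.5 units closer together.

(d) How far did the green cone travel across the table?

1.2

The green cone was near (9.9, 5.1) before and (9.5, 6.2) after, so it travelled √(0.4² + 1.1²) ≈ 1.2 units.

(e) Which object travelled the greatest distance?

the brown cube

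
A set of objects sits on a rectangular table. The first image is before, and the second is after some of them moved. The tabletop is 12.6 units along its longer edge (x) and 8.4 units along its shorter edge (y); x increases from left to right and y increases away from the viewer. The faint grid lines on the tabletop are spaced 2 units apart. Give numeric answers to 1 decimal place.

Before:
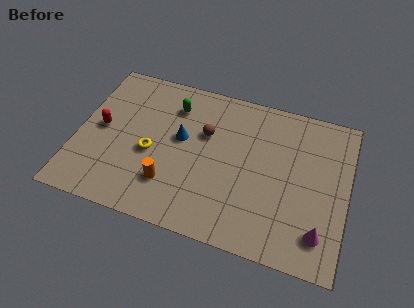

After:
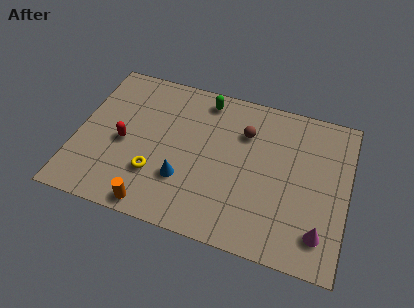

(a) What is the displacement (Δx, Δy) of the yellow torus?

(0.3, -1.1)

The yellow torus started near (3.5, 3.6) and ended near (3.8, 2.5).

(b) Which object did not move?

the magenta cone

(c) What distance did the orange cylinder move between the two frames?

1.5

The orange cylinder moved from about (4.5, 2.2) to (3.9, 0.8), a distance of √(0.6² + 1.4²) ≈ 1.5.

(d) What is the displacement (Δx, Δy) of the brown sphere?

(1.8, 0.6)

From the two frames, the brown sphere sits at roughly (5.9, 5.4) before and (7.7, 6.0) after.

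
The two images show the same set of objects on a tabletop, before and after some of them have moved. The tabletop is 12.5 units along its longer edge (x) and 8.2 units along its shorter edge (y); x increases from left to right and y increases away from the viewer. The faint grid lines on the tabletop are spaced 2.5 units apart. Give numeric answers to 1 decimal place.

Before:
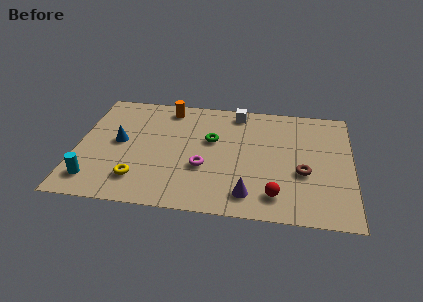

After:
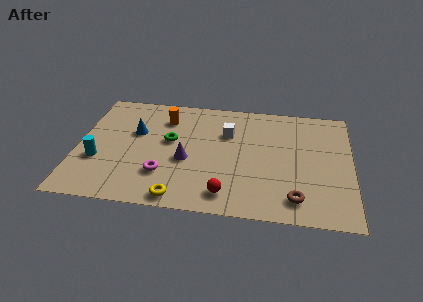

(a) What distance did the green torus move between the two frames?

1.9

The green torus was near (6.1, 5.0) before and (4.2, 4.7) after, so it travelled √(1.9² + 0.3²) ≈ 1.9 units.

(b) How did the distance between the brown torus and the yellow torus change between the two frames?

-2.3

Before: roughly 7.5 units apart; after: 5.2. That's 2.3 units closer together.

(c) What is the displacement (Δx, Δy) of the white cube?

(-0.4, -1.6)

From the two frames, the white cube sits at roughly (7.2, 7.2) before and (6.8, 5.6) after.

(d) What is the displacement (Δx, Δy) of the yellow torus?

(1.9, -1.0)

The yellow torus was at about (2.9, 1.8) and moved to about (4.8, 0.8).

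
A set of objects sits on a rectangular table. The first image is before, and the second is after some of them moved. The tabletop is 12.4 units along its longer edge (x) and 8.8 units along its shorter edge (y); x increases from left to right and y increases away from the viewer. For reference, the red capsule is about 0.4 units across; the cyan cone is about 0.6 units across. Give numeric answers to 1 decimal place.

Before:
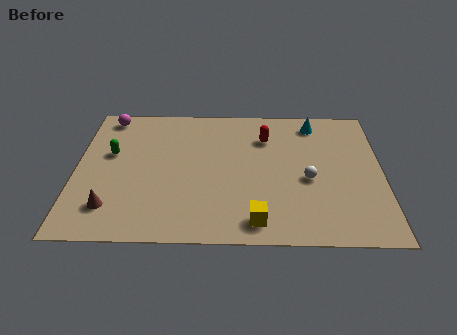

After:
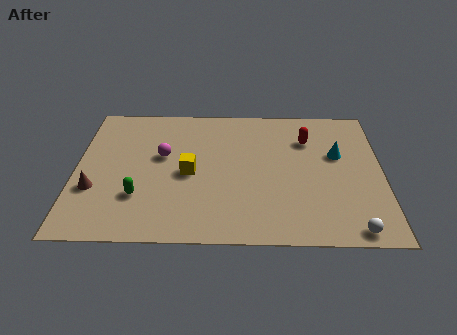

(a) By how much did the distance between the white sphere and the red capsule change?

+2.7

Before: roughly 3.2 units apart; after: 5.9. That's 2.7 units further apart.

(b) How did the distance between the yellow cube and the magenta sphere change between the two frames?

-7.4

The distance was about 9.0 in the first image and 1.6 in the second, so they moved 7.4 units closer together.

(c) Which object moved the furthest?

the yellow cube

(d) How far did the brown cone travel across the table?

1.3

The brown cone moved from about (1.5, 1.9) to (0.8, 3.0), a distance of √(0.7² + 1.1²) ≈ 1.3.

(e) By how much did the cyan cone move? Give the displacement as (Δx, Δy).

(0.9, -2.1)

From the two frames, the cyan cone sits at roughly (9.7, 7.5) before and (10.6, 5.4) after.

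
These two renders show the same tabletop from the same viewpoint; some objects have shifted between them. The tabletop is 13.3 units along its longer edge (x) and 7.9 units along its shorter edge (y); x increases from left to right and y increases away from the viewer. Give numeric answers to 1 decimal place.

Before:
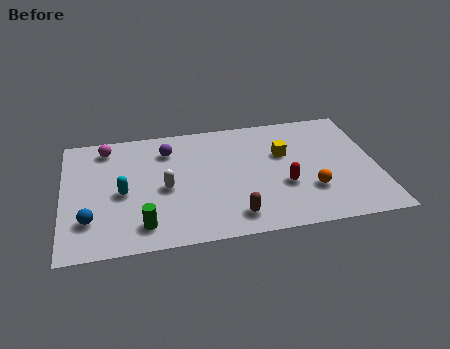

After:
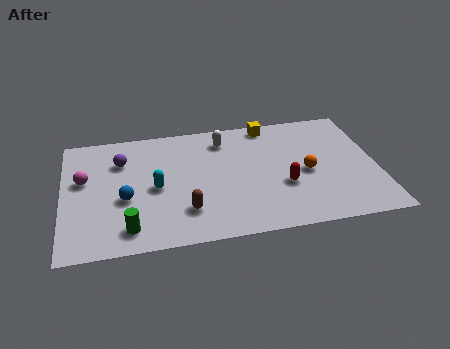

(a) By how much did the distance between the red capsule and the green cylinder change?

+0.6

They were about 6.2 units apart before and 6.8 after — 0.6 units further apart.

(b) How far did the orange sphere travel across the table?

1.2

From (10.4, 2.4) to (10.3, 3.6), the orange sphere covered √(0.1² + 1.2²) ≈ 1.2 units.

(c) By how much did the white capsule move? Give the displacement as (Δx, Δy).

(2.6, 2.8)

From the two frames, the white capsule sits at roughly (4.3, 3.6) before and (6.9, 6.4) after.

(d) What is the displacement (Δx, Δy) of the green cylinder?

(-0.6, -0.1)

From the two frames, the green cylinder sits at roughly (3.3, 1.4) before and (2.7, 1.3) after.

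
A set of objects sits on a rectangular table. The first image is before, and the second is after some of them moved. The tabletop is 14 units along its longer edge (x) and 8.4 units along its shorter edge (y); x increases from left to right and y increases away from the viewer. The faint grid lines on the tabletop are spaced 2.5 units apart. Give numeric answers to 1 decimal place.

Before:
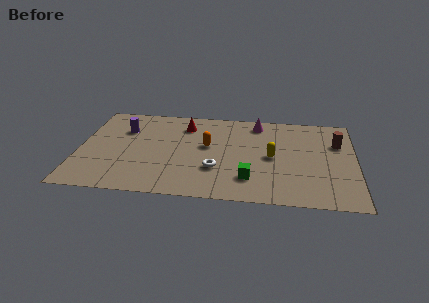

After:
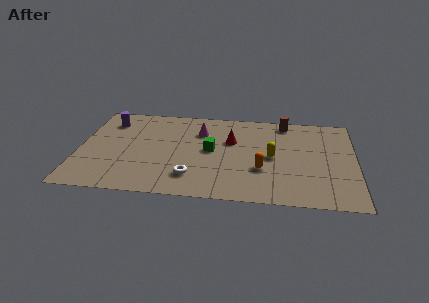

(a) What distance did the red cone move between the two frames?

2.7

The red cone was near (5.3, 6.6) before and (7.7, 5.4) after, so it travelled √(2.4² + 1.2²) ≈ 2.7 units.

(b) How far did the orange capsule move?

3.4

The orange capsule moved from about (6.5, 4.8) to (9.3, 2.9), a distance of √(2.8² + 1.9²) ≈ 3.4.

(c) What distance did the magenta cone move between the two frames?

3.1

The magenta cone moved from about (9.0, 7.2) to (6.1, 6.1), a distance of √(2.9² + 1.1²) ≈ 3.1.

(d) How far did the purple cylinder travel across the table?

1.1

The purple cylinder moved from about (2.2, 5.9) to (1.4, 6.6), a distance of √(0.8² + 0.7²) ≈ 1.1.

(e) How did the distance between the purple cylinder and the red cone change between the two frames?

+3.2

They were about 3.2 units apart before and 6.4 after — 3.2 units further apart.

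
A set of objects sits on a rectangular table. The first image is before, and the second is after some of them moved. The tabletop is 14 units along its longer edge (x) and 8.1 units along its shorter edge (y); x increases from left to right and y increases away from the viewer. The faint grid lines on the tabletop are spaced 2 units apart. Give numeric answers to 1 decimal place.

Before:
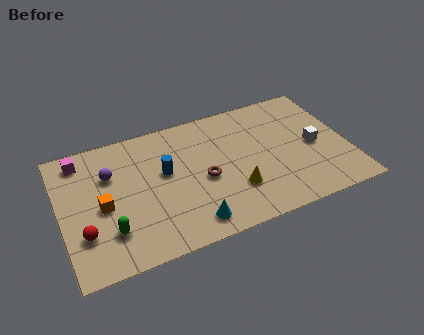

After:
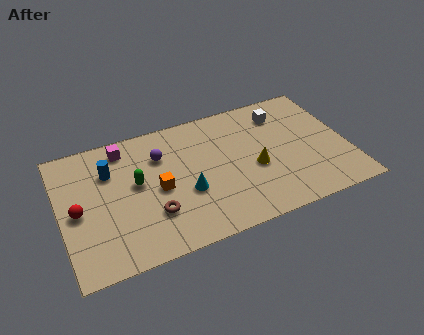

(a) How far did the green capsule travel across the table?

2.8

From (2.2, 2.1) to (3.7, 4.5), the green capsule covered √(1.5² + 2.4²) ≈ 2.8 units.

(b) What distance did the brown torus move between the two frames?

2.9

The brown torus was near (6.9, 3.6) before and (4.3, 2.4) after, so it travelled √(2.6² + 1.2²) ≈ 2.9 units.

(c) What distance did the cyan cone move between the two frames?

1.9

From (6.0, 1.2) to (6.0, 3.1), the cyan cone covered √(0.0² + 1.9²) ≈ 1.9 units.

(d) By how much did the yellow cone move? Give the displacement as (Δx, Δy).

(1.1, 1.0)

The yellow cone was at about (8.3, 2.4) and moved to about (9.4, 3.4).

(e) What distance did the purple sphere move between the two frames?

2.5

The purple sphere was near (2.5, 5.5) before and (5.0, 5.8) after, so it travelled √(2.5² + 0.3²) ≈ 2.5 units.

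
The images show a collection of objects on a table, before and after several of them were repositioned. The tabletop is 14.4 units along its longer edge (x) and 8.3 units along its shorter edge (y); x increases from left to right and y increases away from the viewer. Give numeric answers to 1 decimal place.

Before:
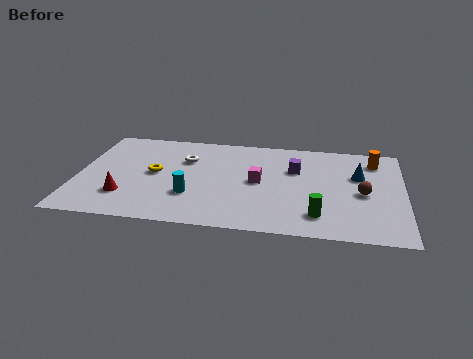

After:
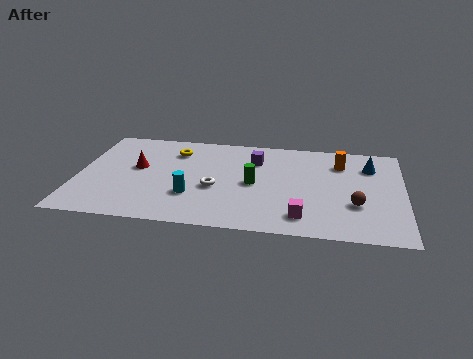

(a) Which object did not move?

the cyan cylinder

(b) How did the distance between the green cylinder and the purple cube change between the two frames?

-1.9

The distance was about 4.0 in the first image and 2.1 in the second, so they moved 1.9 units closer together.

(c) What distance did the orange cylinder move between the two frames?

1.6

The orange cylinder was near (13.1, 6.7) before and (11.6, 6.3) after, so it travelled √(1.5² + 0.4²) ≈ 1.6 units.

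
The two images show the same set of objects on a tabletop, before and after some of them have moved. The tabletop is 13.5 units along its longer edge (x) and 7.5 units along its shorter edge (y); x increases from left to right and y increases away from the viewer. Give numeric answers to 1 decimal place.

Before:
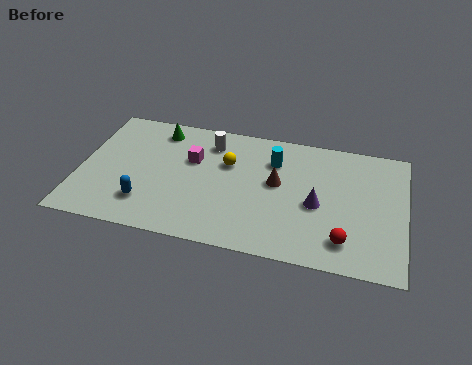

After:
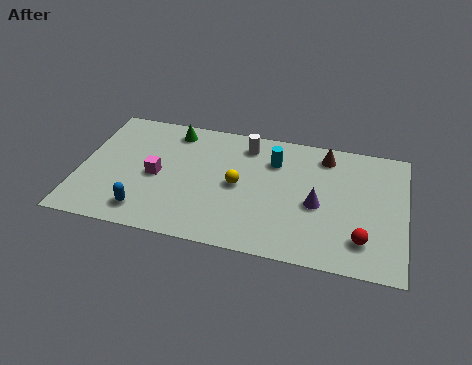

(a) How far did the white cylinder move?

1.5

The white cylinder was near (5.3, 6.0) before and (6.8, 6.2) after, so it travelled √(1.5² + 0.2²) ≈ 1.5 units.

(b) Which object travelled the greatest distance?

the brown cone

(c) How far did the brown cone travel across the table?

2.8

The brown cone moved from about (8.2, 4.2) to (10.1, 6.3), a distance of √(1.9² + 2.1²) ≈ 2.8.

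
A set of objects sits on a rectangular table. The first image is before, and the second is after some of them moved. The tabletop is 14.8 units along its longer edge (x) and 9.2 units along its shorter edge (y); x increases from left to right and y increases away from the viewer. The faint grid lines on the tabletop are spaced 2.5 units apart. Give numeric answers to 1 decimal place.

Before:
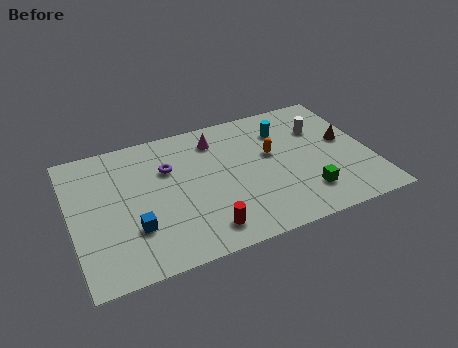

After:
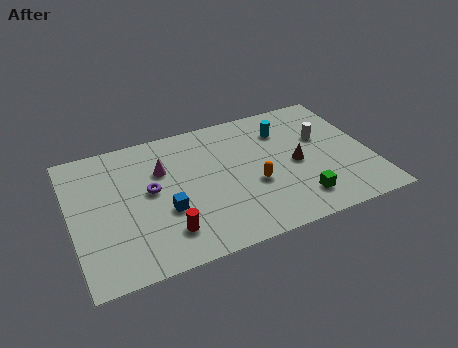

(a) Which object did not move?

the cyan cylinder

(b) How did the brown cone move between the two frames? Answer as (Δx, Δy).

(-2.6, -0.8)

The brown cone started near (13.7, 5.1) and ended near (11.1, 4.3).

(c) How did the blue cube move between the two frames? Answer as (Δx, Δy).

(1.6, 0.6)

The blue cube was at about (2.9, 2.8) and moved to about (4.5, 3.4).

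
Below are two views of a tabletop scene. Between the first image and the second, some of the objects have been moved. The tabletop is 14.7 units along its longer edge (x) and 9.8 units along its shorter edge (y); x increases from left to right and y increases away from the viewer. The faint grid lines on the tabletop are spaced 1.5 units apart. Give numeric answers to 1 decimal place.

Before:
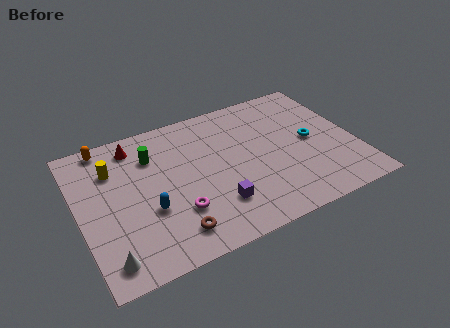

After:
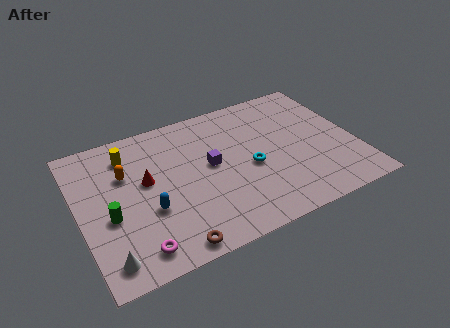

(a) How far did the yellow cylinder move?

1.1

From (2.0, 7.1) to (2.9, 7.8), the yellow cylinder covered √(0.9² + 0.7²) ≈ 1.1 units.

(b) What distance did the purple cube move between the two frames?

2.8

From (6.9, 2.5) to (7.0, 5.3), the purple cube covered √(0.1² + 2.8²) ≈ 2.8 units.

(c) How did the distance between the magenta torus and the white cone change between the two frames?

-2.6

They were about 4.1 units apart before and 1.5 after — 2.6 units closer together.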